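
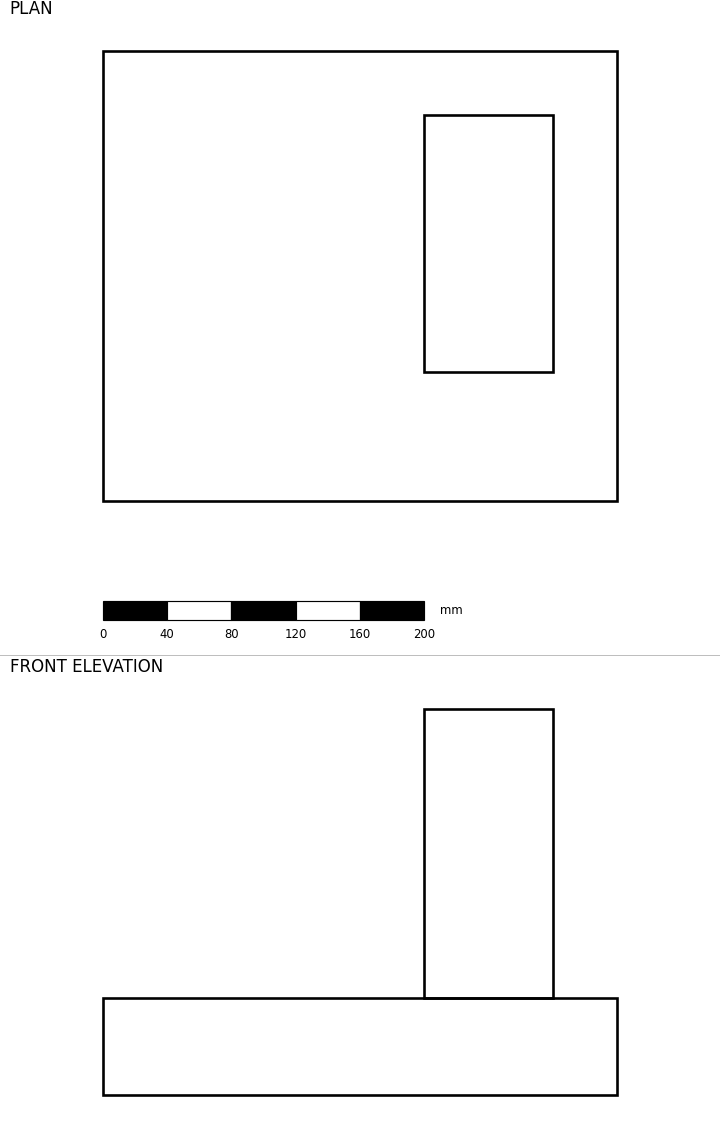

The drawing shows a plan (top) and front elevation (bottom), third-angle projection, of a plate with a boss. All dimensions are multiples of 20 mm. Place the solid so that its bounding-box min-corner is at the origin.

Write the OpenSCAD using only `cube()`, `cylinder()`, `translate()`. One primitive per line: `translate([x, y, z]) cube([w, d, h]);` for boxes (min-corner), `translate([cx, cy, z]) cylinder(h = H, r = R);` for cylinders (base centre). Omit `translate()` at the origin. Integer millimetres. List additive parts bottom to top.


cube([320, 280, 60]);
translate([200, 80, 60]) cube([80, 160, 180]);


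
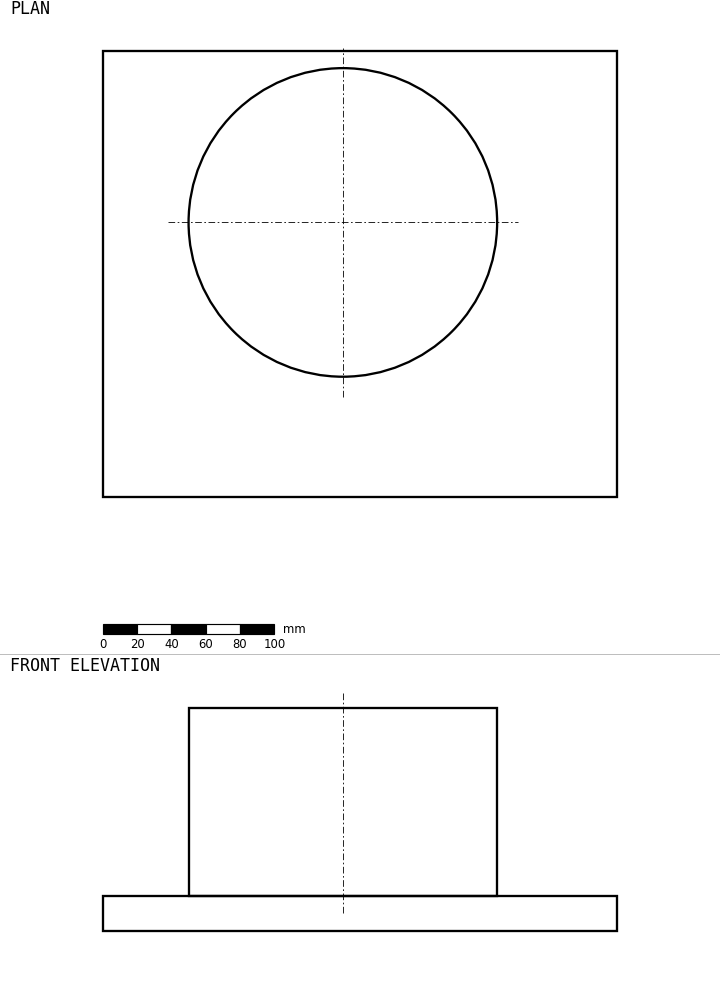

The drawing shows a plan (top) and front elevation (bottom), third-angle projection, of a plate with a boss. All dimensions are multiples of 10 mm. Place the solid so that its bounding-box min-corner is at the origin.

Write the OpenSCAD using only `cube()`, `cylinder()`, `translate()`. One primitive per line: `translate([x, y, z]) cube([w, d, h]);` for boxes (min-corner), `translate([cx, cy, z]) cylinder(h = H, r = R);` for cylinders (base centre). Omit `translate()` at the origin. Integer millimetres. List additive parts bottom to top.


cube([300, 260, 20]);
translate([140, 160, 20]) cylinder(h = 110, r = 90);


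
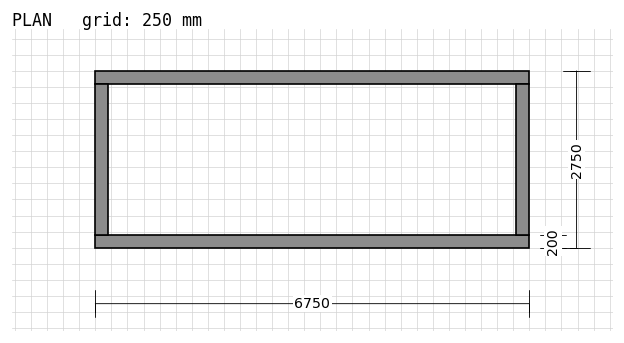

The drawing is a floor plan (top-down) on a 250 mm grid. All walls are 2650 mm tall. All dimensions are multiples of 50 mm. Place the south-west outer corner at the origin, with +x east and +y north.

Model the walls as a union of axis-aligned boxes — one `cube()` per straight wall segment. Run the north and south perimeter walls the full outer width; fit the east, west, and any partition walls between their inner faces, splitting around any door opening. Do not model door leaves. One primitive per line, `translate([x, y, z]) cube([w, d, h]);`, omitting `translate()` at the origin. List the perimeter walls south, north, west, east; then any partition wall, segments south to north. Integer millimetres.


cube([6750, 200, 2650]);
translate([0, 2550, 0]) cube([6750, 200, 2650]);
translate([0, 200, 0]) cube([200, 2350, 2650]);
translate([6550, 200, 0]) cube([200, 2350, 2650]);


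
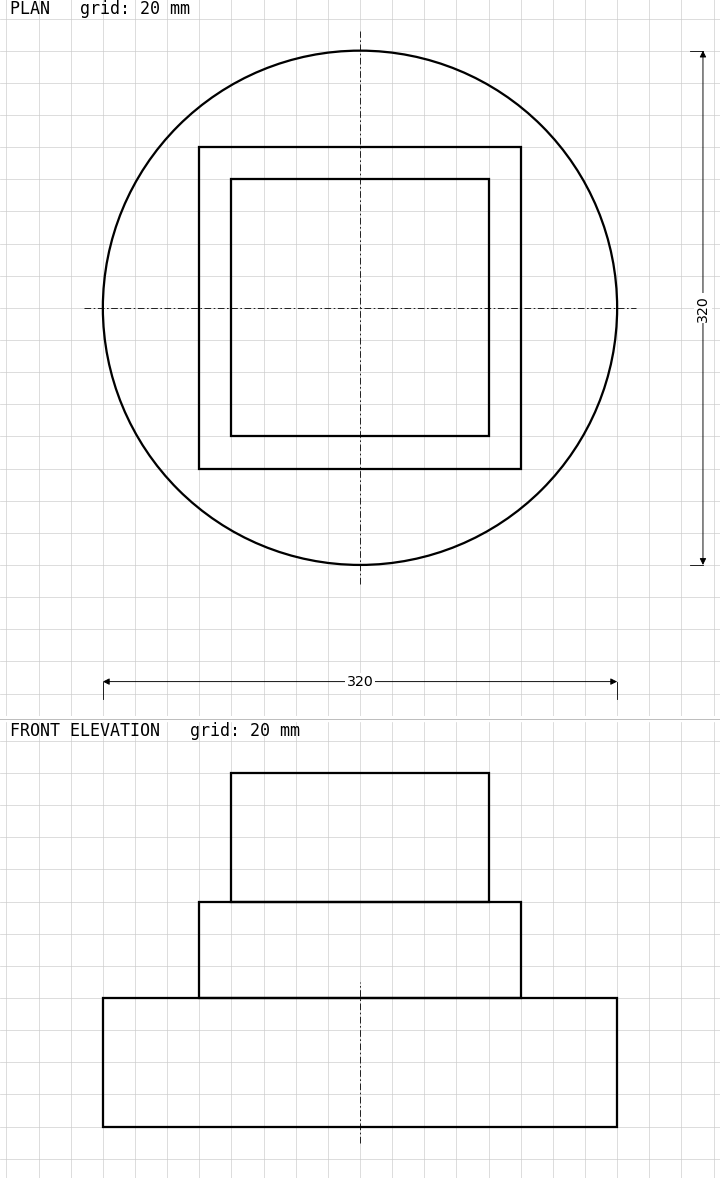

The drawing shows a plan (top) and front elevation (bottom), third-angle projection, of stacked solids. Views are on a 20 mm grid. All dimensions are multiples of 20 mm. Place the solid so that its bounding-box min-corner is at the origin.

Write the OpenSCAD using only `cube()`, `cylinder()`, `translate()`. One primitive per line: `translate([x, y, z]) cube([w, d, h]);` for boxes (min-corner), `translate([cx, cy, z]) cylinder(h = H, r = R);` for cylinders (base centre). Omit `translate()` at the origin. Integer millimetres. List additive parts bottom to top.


translate([160, 160, 0]) cylinder(h = 80, r = 160);
translate([60, 60, 80]) cube([200, 200, 60]);
translate([80, 80, 140]) cube([160, 160, 80]);


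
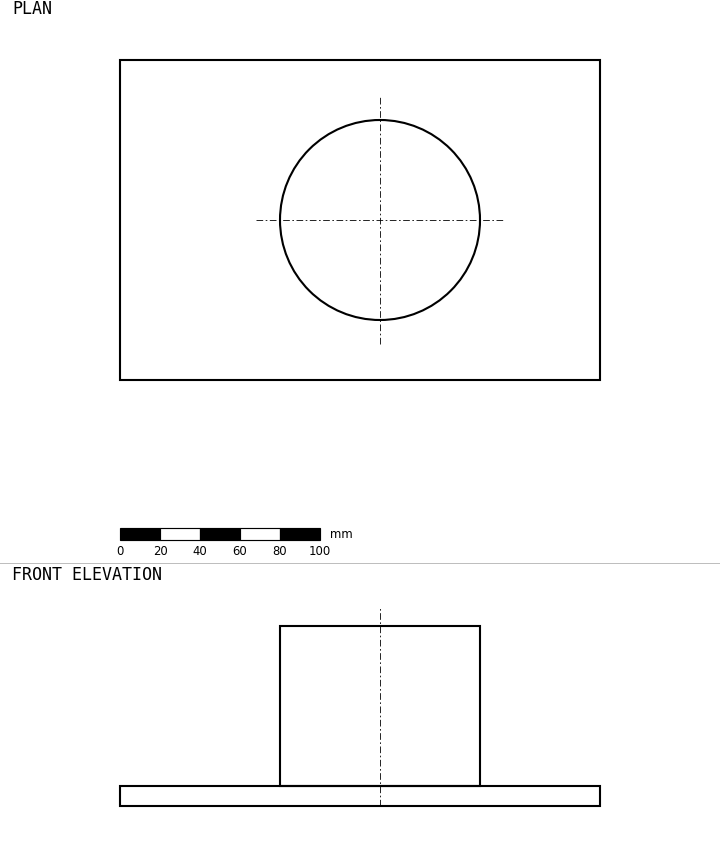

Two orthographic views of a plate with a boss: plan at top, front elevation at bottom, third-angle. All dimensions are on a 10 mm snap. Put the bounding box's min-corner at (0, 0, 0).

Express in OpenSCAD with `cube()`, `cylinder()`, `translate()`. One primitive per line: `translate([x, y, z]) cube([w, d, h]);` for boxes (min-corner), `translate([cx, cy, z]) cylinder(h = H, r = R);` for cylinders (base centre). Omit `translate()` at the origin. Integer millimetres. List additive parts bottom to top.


cube([240, 160, 10]);
translate([130, 80, 10]) cylinder(h = 80, r = 50);


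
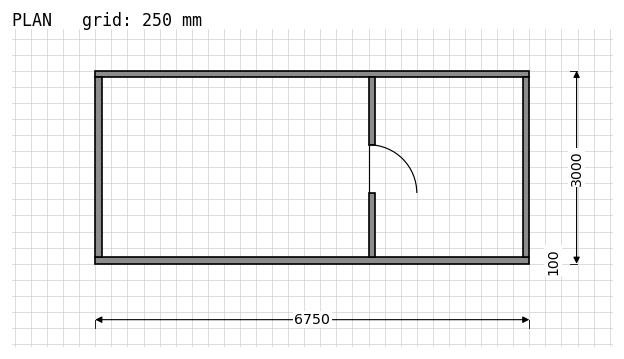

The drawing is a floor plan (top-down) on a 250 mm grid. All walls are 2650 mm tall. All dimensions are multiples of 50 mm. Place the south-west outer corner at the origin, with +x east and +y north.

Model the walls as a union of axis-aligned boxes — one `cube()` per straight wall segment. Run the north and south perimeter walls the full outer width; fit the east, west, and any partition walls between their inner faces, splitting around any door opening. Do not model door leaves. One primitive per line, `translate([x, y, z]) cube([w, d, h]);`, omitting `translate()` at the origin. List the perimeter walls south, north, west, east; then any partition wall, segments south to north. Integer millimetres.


cube([6750, 100, 2650]);
translate([0, 2900, 0]) cube([6750, 100, 2650]);
translate([0, 100, 0]) cube([100, 2800, 2650]);
translate([6650, 100, 0]) cube([100, 2800, 2650]);
translate([4250, 100, 0]) cube([100, 1000, 2650]);
translate([4250, 1850, 0]) cube([100, 1050, 2650]);


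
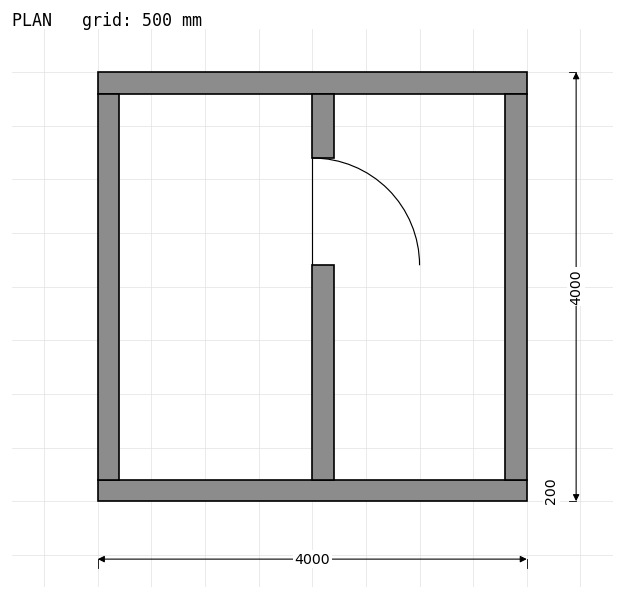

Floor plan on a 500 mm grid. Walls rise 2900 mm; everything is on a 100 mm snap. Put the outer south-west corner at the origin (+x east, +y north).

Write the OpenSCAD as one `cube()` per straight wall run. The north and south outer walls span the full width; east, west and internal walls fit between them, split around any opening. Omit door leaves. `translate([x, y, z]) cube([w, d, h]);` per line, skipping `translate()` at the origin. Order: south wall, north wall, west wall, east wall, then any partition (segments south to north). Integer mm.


cube([4000, 200, 2900]);
translate([0, 3800, 0]) cube([4000, 200, 2900]);
translate([0, 200, 0]) cube([200, 3600, 2900]);
translate([3800, 200, 0]) cube([200, 3600, 2900]);
translate([2000, 200, 0]) cube([200, 2000, 2900]);
translate([2000, 3200, 0]) cube([200, 600, 2900]);


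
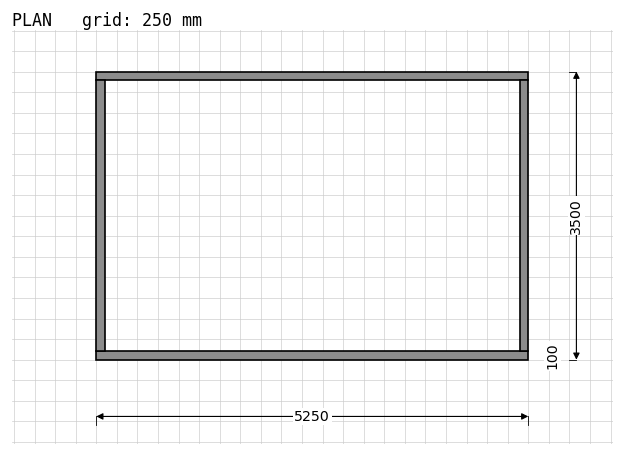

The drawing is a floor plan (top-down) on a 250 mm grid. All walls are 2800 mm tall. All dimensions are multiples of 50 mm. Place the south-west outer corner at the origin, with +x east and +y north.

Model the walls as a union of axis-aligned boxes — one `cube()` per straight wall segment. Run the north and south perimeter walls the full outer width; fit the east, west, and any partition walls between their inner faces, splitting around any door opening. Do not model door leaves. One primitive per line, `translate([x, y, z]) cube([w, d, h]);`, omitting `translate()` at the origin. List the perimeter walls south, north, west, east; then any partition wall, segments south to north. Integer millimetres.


cube([5250, 100, 2800]);
translate([0, 3400, 0]) cube([5250, 100, 2800]);
translate([0, 100, 0]) cube([100, 3300, 2800]);
translate([5150, 100, 0]) cube([100, 3300, 2800]);


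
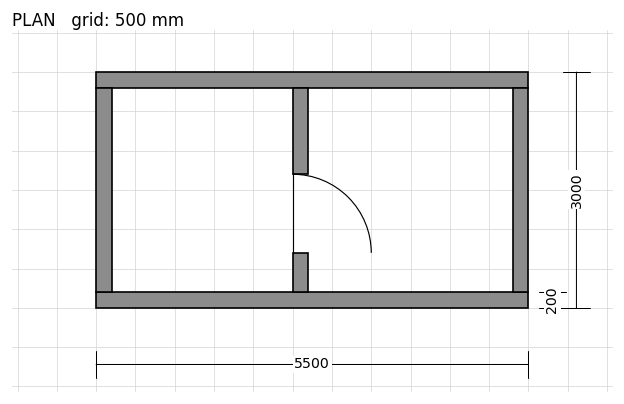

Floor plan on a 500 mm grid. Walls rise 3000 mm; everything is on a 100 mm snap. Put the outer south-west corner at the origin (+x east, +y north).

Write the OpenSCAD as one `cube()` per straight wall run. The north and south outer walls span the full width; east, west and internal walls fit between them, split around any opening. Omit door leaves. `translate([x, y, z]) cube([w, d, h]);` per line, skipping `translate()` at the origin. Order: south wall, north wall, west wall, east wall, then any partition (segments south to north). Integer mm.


cube([5500, 200, 3000]);
translate([0, 2800, 0]) cube([5500, 200, 3000]);
translate([0, 200, 0]) cube([200, 2600, 3000]);
translate([5300, 200, 0]) cube([200, 2600, 3000]);
translate([2500, 200, 0]) cube([200, 500, 3000]);
translate([2500, 1700, 0]) cube([200, 1100, 3000]);


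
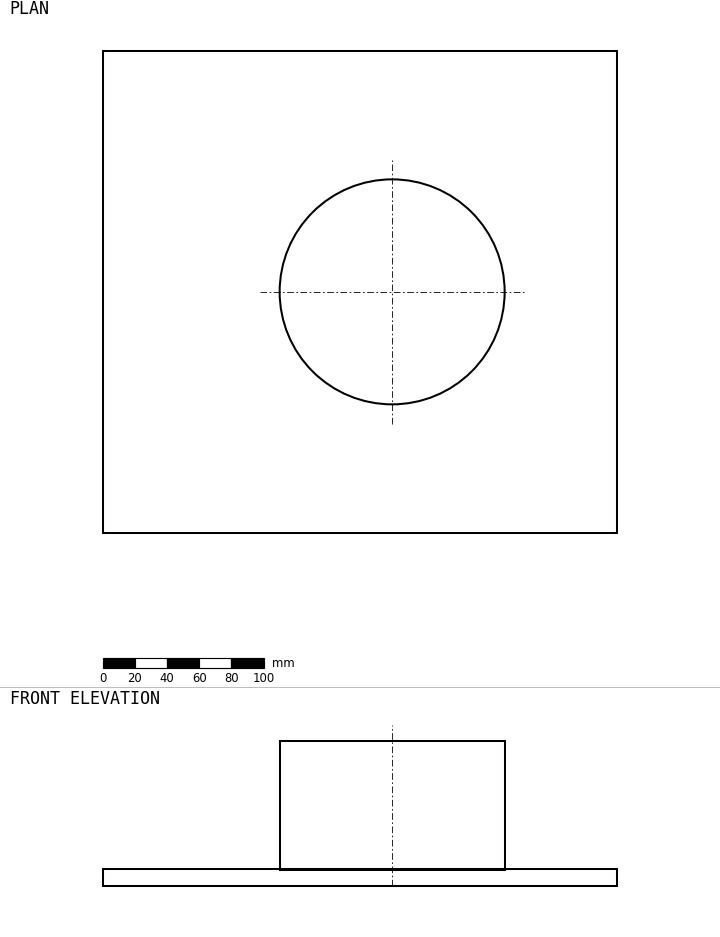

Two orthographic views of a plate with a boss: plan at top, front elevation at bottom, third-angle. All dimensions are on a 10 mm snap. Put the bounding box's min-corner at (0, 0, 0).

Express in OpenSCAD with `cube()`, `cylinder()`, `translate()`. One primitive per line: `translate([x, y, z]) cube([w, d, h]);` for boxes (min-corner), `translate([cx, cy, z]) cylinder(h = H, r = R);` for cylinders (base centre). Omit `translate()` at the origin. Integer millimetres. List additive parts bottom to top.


cube([320, 300, 10]);
translate([180, 150, 10]) cylinder(h = 80, r = 70);


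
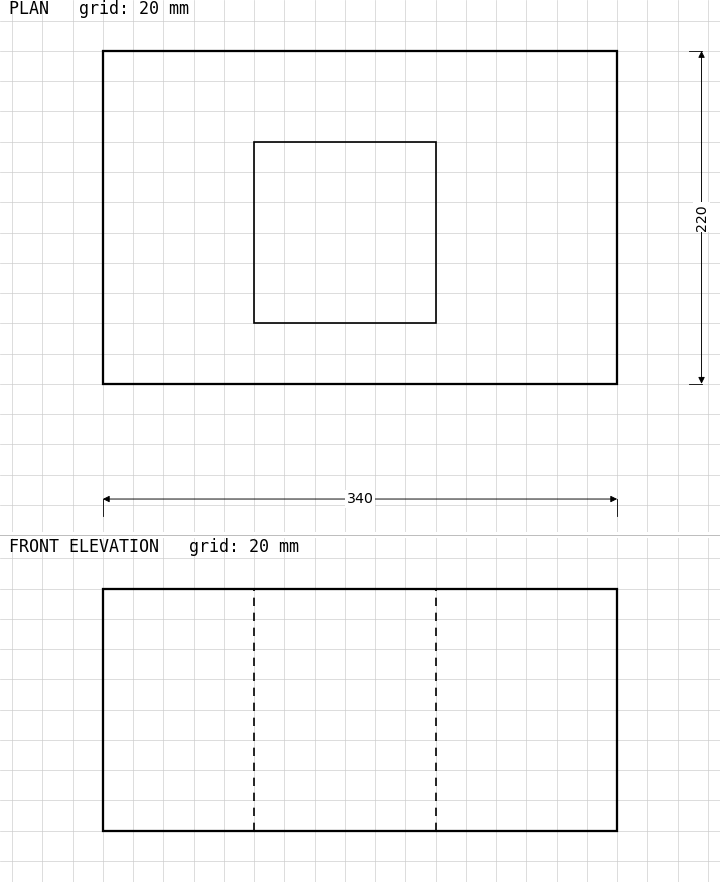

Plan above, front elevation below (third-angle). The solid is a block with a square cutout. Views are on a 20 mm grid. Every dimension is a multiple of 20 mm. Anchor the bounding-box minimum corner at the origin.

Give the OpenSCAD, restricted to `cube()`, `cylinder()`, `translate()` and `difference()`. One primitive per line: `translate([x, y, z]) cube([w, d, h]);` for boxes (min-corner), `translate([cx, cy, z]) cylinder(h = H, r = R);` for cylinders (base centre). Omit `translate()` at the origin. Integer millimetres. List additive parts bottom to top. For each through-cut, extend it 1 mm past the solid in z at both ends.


difference() {
  cube([340, 220, 160]);
  translate([100, 40, -1]) cube([120, 120, 162]);
}


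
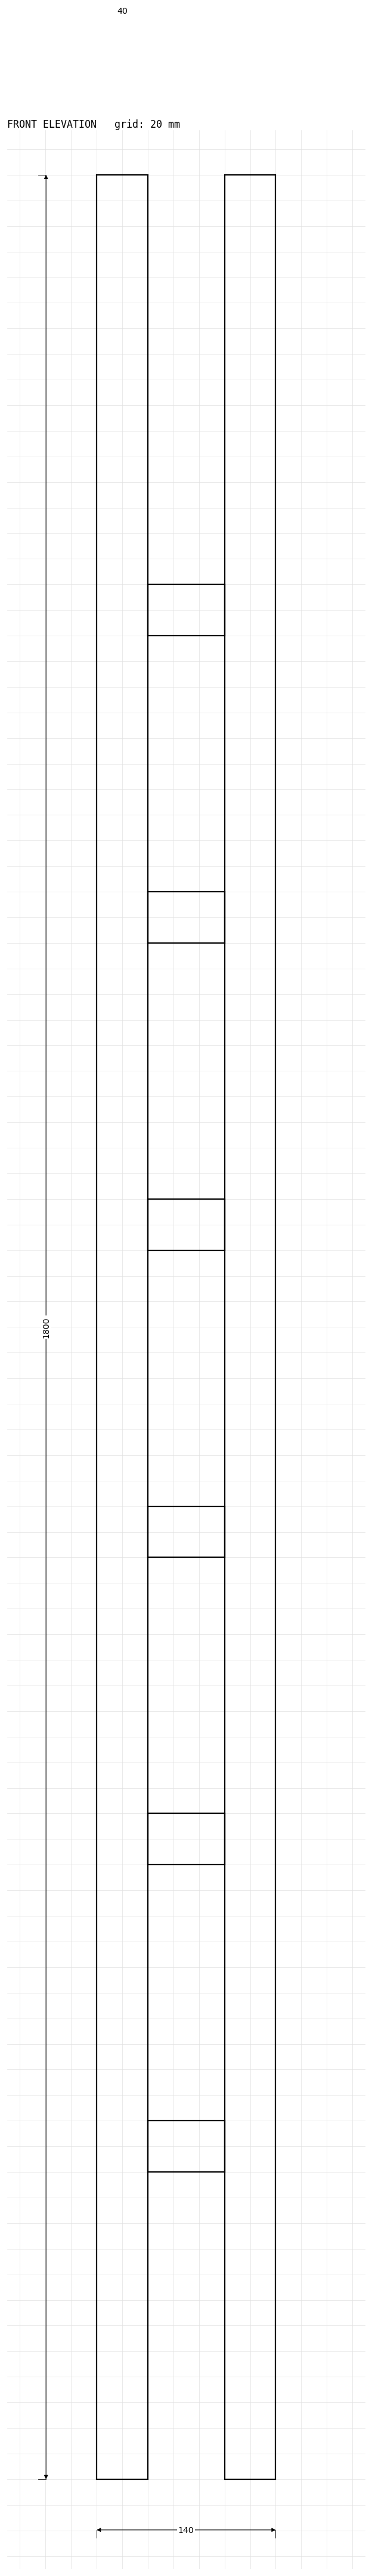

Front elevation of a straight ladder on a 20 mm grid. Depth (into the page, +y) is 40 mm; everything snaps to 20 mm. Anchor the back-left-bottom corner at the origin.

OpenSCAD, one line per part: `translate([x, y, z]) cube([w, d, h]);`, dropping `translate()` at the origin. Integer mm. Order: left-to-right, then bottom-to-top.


cube([40, 40, 1800]);
translate([40, 0, 240]) cube([60, 40, 40]);
translate([40, 0, 480]) cube([60, 40, 40]);
translate([40, 0, 720]) cube([60, 40, 40]);
translate([40, 0, 960]) cube([60, 40, 40]);
translate([40, 0, 1200]) cube([60, 40, 40]);
translate([40, 0, 1440]) cube([60, 40, 40]);
translate([100, 0, 0]) cube([40, 40, 1800]);


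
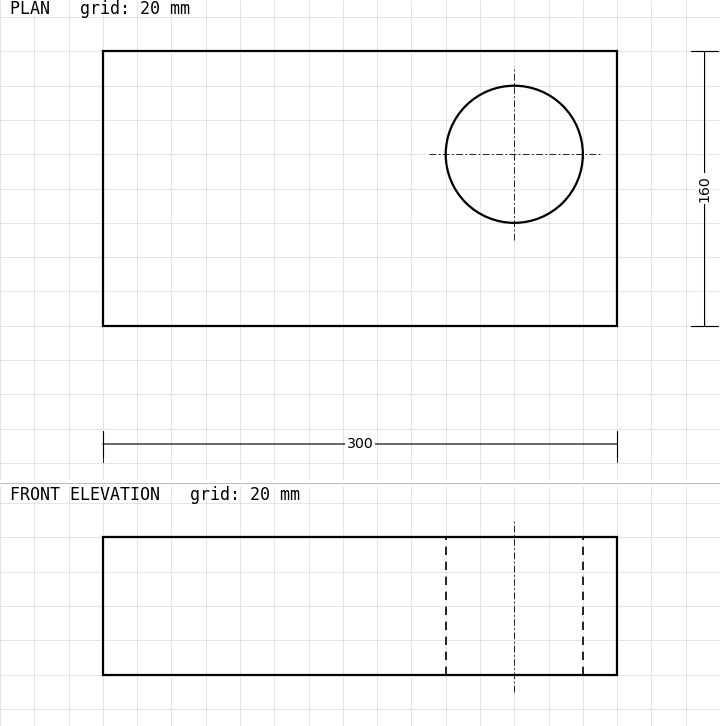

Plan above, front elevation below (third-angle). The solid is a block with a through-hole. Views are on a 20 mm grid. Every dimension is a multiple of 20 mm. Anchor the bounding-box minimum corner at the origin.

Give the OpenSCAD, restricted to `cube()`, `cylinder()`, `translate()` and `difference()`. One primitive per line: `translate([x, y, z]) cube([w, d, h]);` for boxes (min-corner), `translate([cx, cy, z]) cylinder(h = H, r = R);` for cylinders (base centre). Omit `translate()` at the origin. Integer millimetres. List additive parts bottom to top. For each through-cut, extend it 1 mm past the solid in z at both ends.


difference() {
  cube([300, 160, 80]);
  translate([240, 100, -1]) cylinder(h = 82, r = 40);
}


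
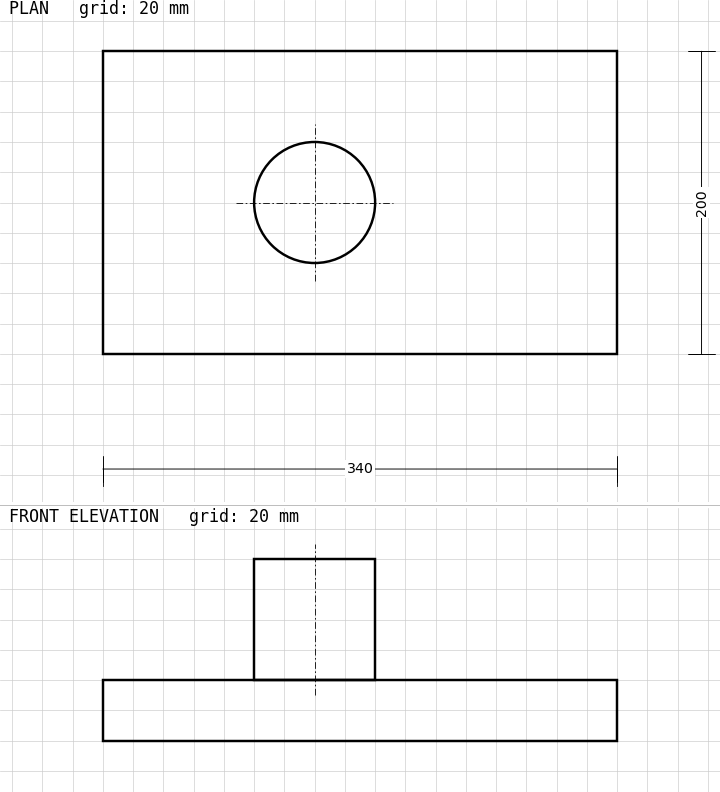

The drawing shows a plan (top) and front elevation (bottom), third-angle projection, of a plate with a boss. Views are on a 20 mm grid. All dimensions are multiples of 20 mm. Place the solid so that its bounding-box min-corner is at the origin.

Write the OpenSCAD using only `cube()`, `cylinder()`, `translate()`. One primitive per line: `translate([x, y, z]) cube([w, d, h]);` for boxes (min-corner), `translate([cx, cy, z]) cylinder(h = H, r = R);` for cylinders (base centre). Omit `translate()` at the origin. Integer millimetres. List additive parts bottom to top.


cube([340, 200, 40]);
translate([140, 100, 40]) cylinder(h = 80, r = 40);


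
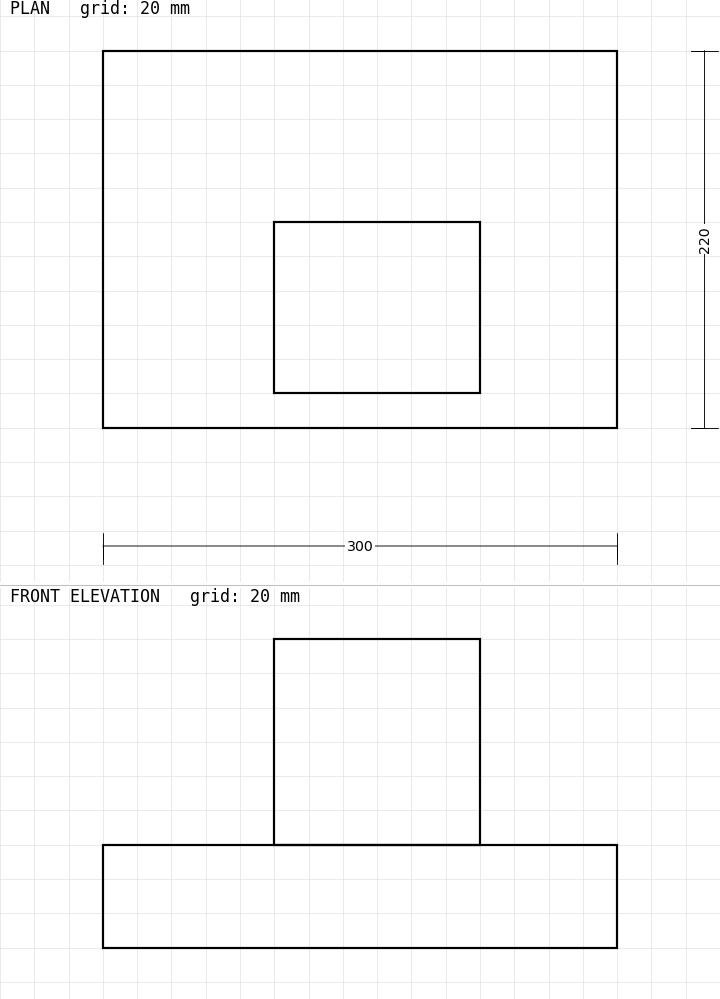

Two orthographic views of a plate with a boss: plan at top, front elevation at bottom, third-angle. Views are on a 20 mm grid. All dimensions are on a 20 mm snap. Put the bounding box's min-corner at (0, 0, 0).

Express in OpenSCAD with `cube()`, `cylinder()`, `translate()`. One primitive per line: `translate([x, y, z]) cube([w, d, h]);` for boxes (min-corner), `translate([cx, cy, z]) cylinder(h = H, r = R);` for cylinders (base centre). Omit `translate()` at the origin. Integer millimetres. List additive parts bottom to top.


cube([300, 220, 60]);
translate([100, 20, 60]) cube([120, 100, 120]);


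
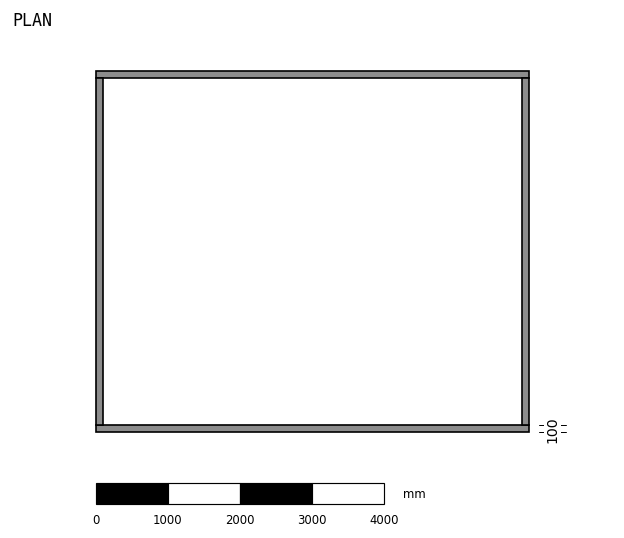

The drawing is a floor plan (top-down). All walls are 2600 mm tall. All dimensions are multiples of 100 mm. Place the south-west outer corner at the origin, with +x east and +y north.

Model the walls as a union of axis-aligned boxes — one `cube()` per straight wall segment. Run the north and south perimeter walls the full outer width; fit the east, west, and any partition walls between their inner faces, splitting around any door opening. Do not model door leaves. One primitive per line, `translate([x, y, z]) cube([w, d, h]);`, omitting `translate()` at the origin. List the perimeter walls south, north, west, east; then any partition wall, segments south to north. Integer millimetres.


cube([6000, 100, 2600]);
translate([0, 4900, 0]) cube([6000, 100, 2600]);
translate([0, 100, 0]) cube([100, 4800, 2600]);
translate([5900, 100, 0]) cube([100, 4800, 2600]);


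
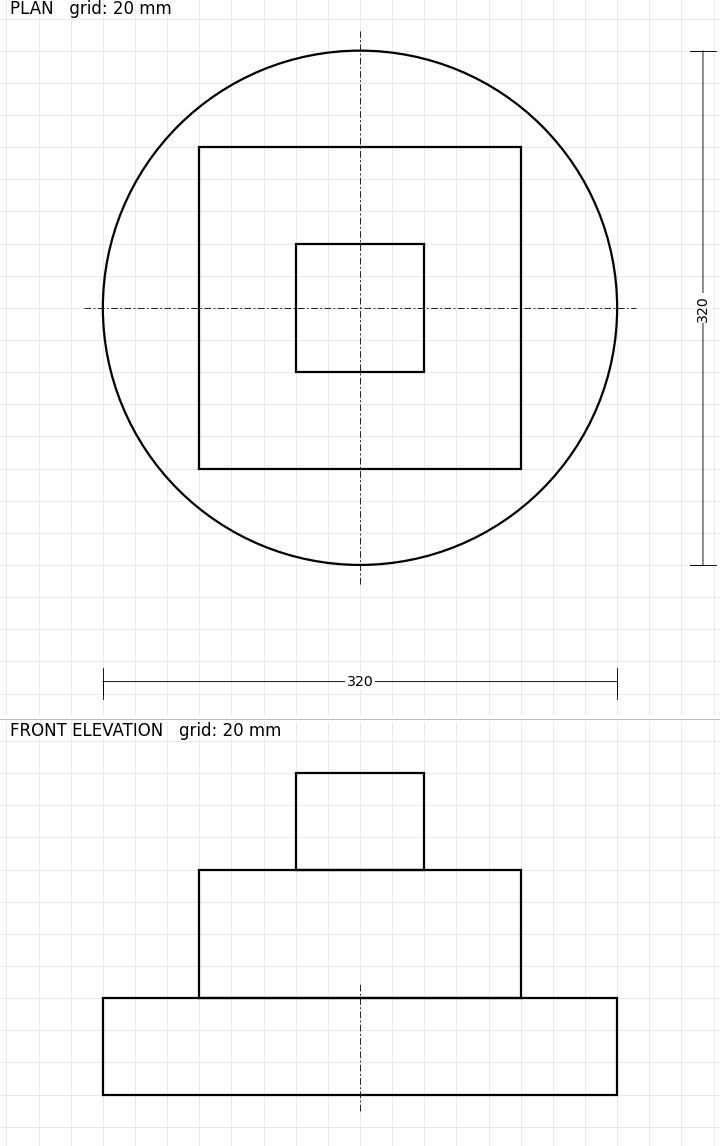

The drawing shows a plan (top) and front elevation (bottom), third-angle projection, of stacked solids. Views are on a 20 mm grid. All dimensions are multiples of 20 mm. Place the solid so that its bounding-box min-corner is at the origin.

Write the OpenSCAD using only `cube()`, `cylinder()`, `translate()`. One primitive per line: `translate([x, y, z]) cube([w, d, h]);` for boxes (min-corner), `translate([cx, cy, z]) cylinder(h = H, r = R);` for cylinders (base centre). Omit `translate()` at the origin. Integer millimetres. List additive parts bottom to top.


translate([160, 160, 0]) cylinder(h = 60, r = 160);
translate([60, 60, 60]) cube([200, 200, 80]);
translate([120, 120, 140]) cube([80, 80, 60]);


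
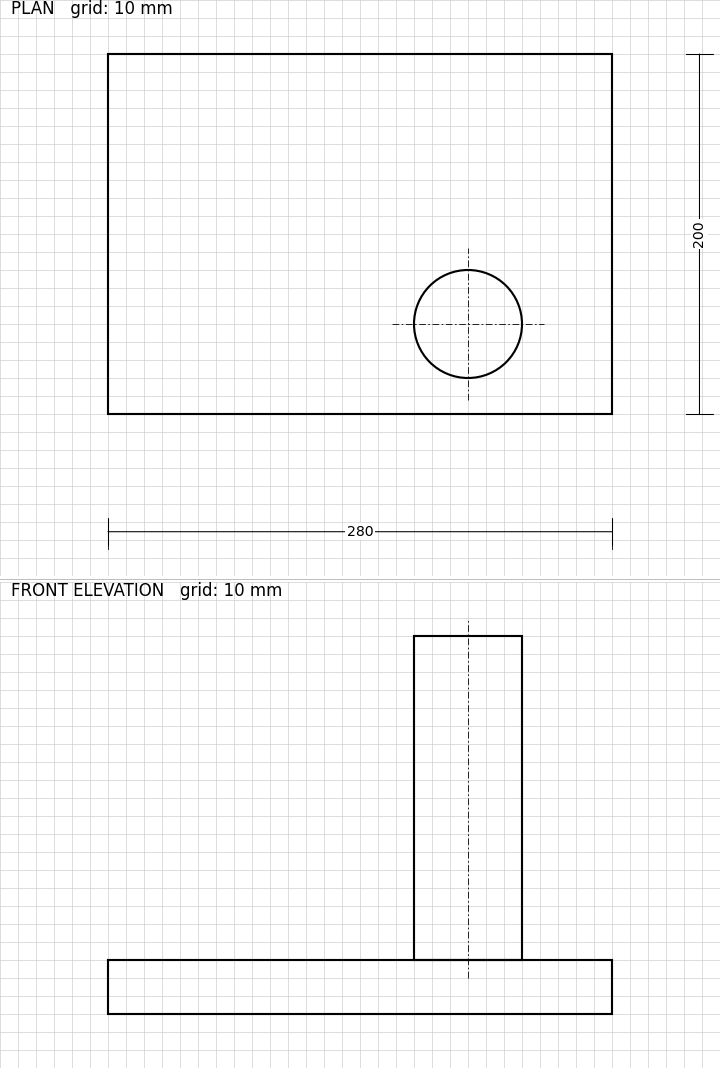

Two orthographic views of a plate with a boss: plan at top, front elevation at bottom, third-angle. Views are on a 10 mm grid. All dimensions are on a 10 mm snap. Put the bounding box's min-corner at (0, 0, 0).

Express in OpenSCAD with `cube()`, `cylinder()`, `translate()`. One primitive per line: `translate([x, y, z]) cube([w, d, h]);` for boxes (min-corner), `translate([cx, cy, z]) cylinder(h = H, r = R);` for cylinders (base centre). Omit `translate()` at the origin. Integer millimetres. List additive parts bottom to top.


cube([280, 200, 30]);
translate([200, 50, 30]) cylinder(h = 180, r = 30);


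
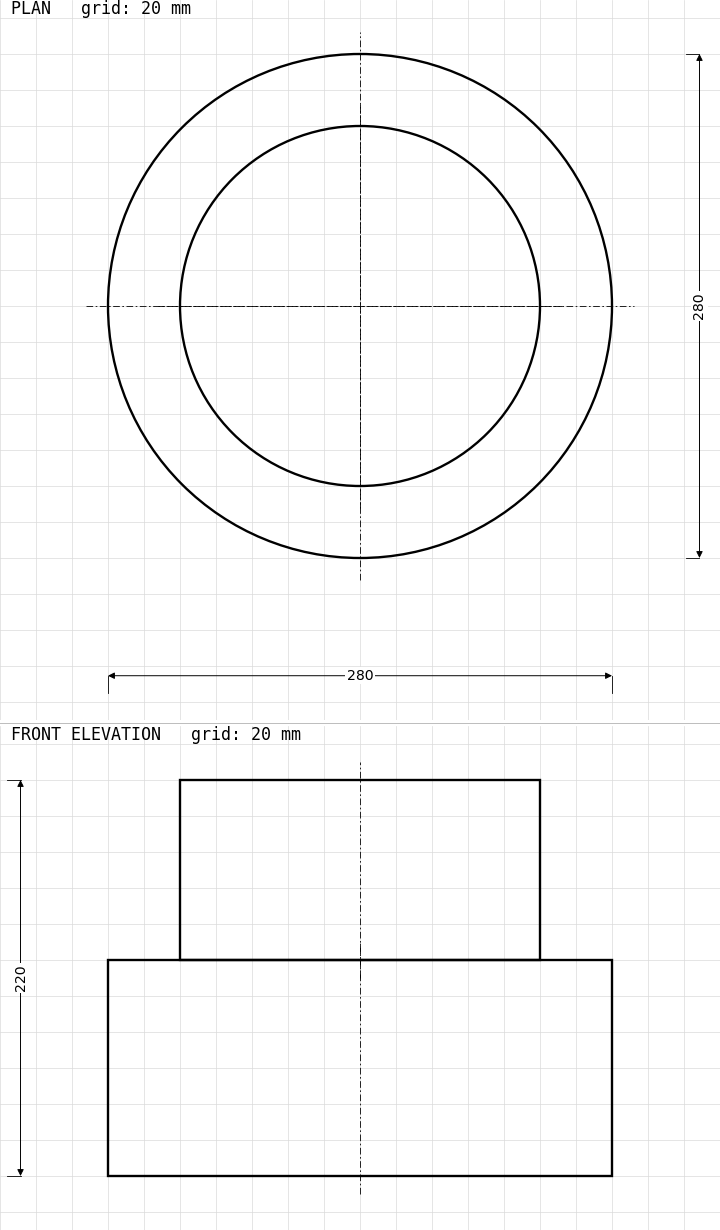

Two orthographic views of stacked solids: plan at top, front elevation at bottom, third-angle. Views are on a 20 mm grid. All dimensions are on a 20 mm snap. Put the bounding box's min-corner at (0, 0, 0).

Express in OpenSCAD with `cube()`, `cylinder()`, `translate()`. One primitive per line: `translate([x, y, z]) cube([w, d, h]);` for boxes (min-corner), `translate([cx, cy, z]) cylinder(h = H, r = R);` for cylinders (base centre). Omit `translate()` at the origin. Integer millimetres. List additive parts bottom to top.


translate([140, 140, 0]) cylinder(h = 120, r = 140);
translate([140, 140, 120]) cylinder(h = 100, r = 100);


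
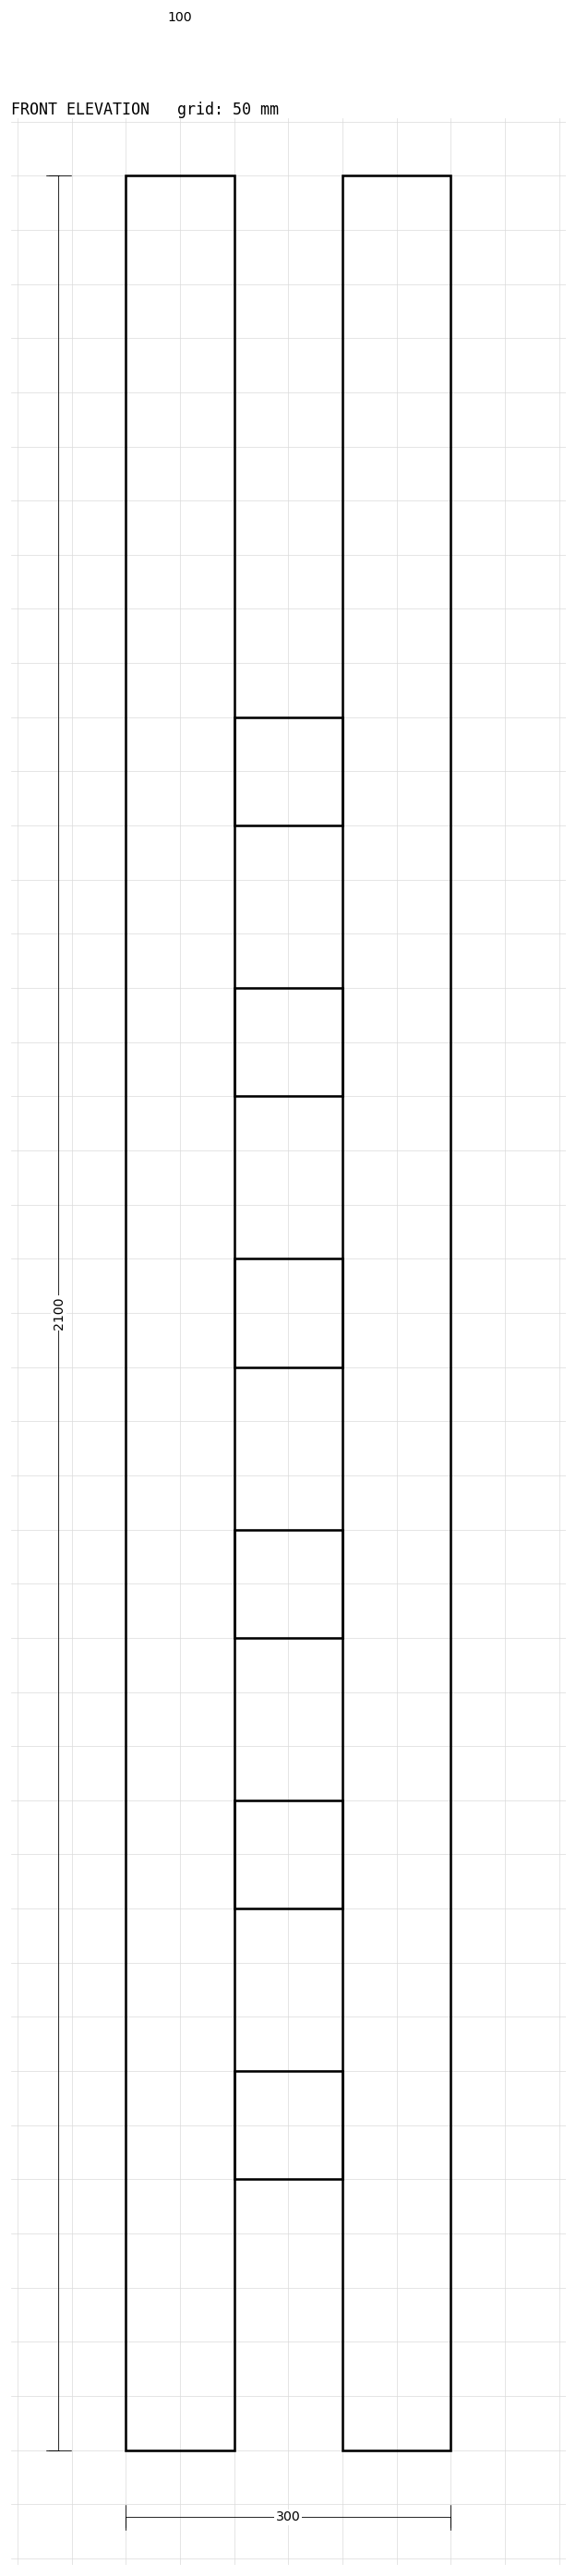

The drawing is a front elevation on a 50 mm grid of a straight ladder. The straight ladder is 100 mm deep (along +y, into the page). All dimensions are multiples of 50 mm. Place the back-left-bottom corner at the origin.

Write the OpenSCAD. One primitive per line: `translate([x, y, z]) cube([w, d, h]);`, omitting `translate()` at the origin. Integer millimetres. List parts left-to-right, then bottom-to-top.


cube([100, 100, 2100]);
translate([100, 0, 250]) cube([100, 100, 100]);
translate([100, 0, 500]) cube([100, 100, 100]);
translate([100, 0, 750]) cube([100, 100, 100]);
translate([100, 0, 1000]) cube([100, 100, 100]);
translate([100, 0, 1250]) cube([100, 100, 100]);
translate([100, 0, 1500]) cube([100, 100, 100]);
translate([200, 0, 0]) cube([100, 100, 2100]);


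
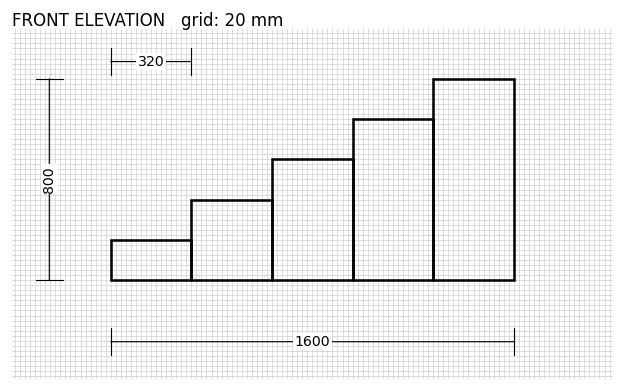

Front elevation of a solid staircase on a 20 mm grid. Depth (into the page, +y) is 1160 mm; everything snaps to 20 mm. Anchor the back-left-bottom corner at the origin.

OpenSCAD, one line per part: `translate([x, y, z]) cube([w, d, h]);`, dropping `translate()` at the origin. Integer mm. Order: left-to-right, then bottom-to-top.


cube([320, 1160, 160]);
translate([320, 0, 0]) cube([320, 1160, 320]);
translate([640, 0, 0]) cube([320, 1160, 480]);
translate([960, 0, 0]) cube([320, 1160, 640]);
translate([1280, 0, 0]) cube([320, 1160, 800]);


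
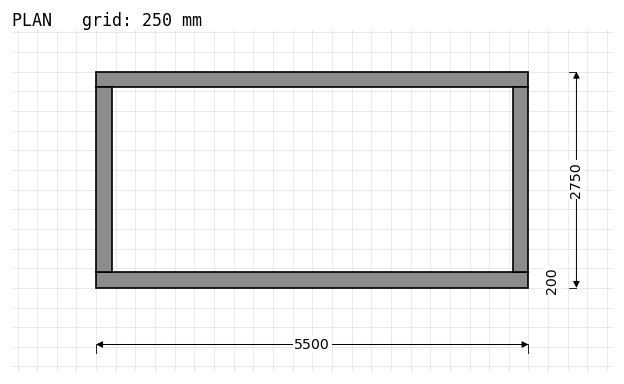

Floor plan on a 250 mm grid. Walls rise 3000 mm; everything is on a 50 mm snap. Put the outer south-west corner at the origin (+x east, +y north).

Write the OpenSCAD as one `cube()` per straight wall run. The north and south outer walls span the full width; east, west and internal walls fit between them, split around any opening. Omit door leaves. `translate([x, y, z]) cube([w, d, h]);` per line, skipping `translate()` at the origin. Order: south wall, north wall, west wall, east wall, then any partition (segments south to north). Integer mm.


cube([5500, 200, 3000]);
translate([0, 2550, 0]) cube([5500, 200, 3000]);
translate([0, 200, 0]) cube([200, 2350, 3000]);
translate([5300, 200, 0]) cube([200, 2350, 3000]);


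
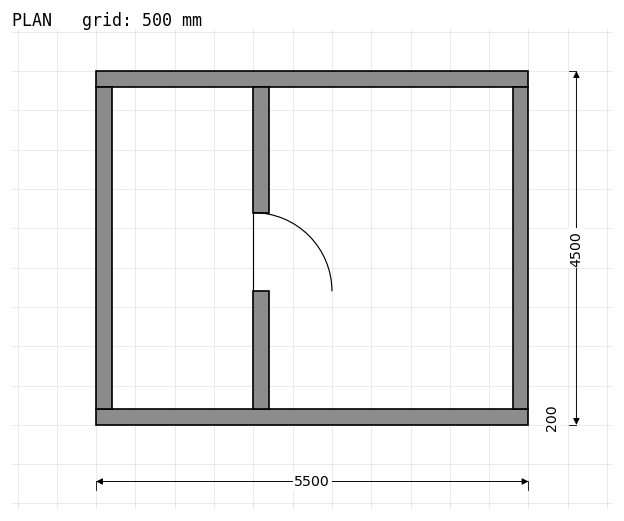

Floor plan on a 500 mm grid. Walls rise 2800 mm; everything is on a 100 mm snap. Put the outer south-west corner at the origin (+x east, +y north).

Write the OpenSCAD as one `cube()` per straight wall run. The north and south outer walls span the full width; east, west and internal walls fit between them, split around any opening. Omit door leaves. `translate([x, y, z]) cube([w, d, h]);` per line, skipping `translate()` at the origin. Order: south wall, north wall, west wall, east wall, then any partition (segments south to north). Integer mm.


cube([5500, 200, 2800]);
translate([0, 4300, 0]) cube([5500, 200, 2800]);
translate([0, 200, 0]) cube([200, 4100, 2800]);
translate([5300, 200, 0]) cube([200, 4100, 2800]);
translate([2000, 200, 0]) cube([200, 1500, 2800]);
translate([2000, 2700, 0]) cube([200, 1600, 2800]);


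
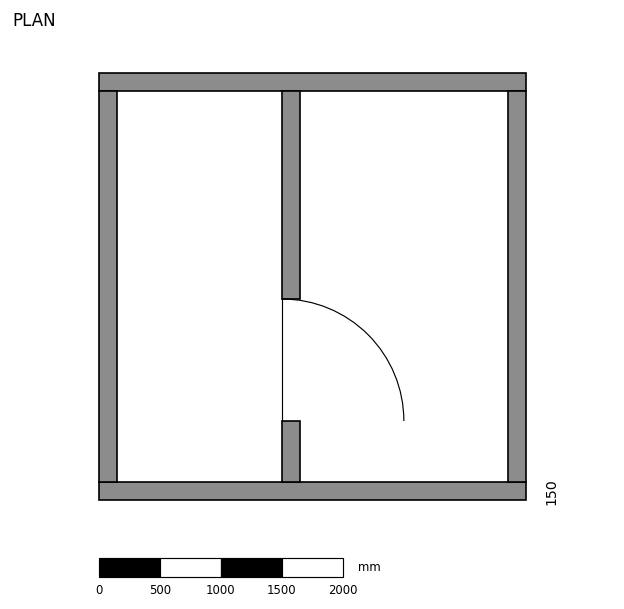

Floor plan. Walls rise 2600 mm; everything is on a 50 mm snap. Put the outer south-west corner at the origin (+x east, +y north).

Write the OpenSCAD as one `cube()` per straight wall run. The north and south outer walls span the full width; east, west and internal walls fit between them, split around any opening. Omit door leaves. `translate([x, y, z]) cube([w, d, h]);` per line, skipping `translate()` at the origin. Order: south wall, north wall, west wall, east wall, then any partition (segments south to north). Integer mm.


cube([3500, 150, 2600]);
translate([0, 3350, 0]) cube([3500, 150, 2600]);
translate([0, 150, 0]) cube([150, 3200, 2600]);
translate([3350, 150, 0]) cube([150, 3200, 2600]);
translate([1500, 150, 0]) cube([150, 500, 2600]);
translate([1500, 1650, 0]) cube([150, 1700, 2600]);


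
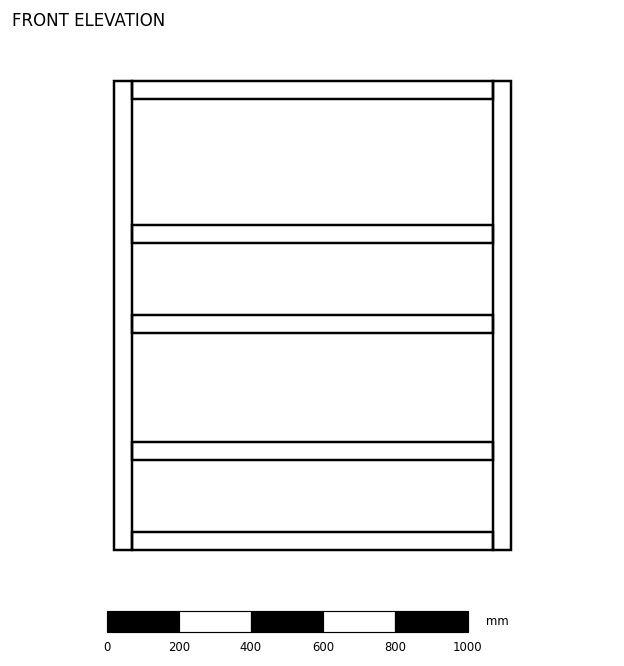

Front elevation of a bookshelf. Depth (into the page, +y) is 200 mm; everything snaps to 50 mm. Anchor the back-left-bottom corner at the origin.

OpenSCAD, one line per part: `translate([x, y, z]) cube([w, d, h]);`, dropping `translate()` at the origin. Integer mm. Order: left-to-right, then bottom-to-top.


cube([50, 200, 1300]);
translate([50, 0, 0]) cube([1000, 200, 50]);
translate([50, 0, 250]) cube([1000, 200, 50]);
translate([50, 0, 600]) cube([1000, 200, 50]);
translate([50, 0, 850]) cube([1000, 200, 50]);
translate([50, 0, 1250]) cube([1000, 200, 50]);
translate([1050, 0, 0]) cube([50, 200, 1300]);


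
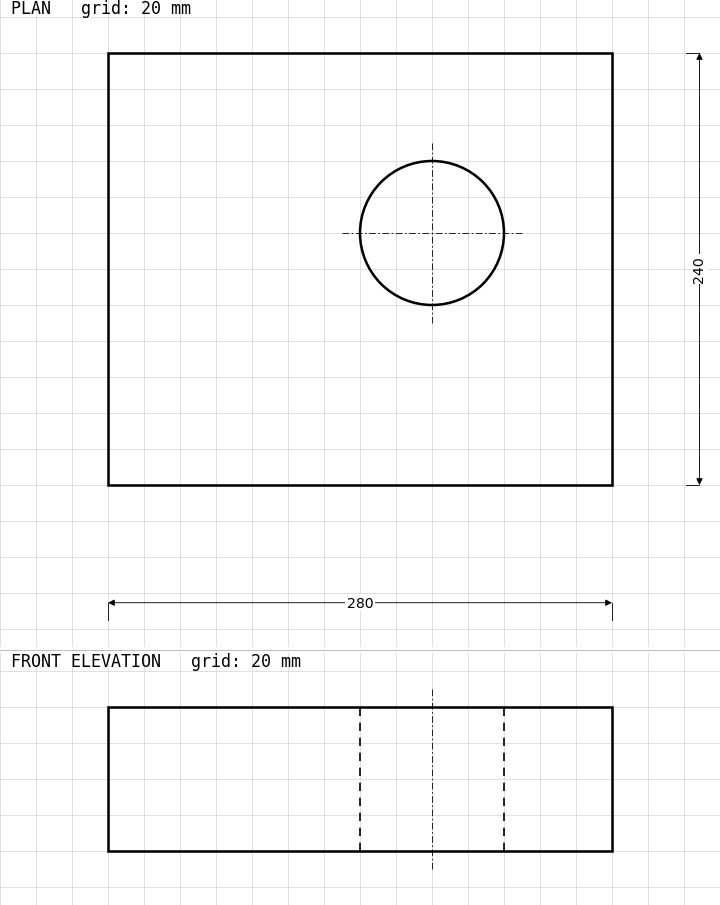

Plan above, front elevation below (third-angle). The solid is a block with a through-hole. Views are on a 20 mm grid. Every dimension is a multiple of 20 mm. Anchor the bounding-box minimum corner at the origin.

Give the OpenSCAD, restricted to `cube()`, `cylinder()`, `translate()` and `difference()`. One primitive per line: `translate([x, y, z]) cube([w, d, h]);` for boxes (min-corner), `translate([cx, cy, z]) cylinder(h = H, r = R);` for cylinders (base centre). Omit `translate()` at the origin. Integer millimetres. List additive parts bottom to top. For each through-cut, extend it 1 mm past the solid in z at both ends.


difference() {
  cube([280, 240, 80]);
  translate([180, 140, -1]) cylinder(h = 82, r = 40);
}


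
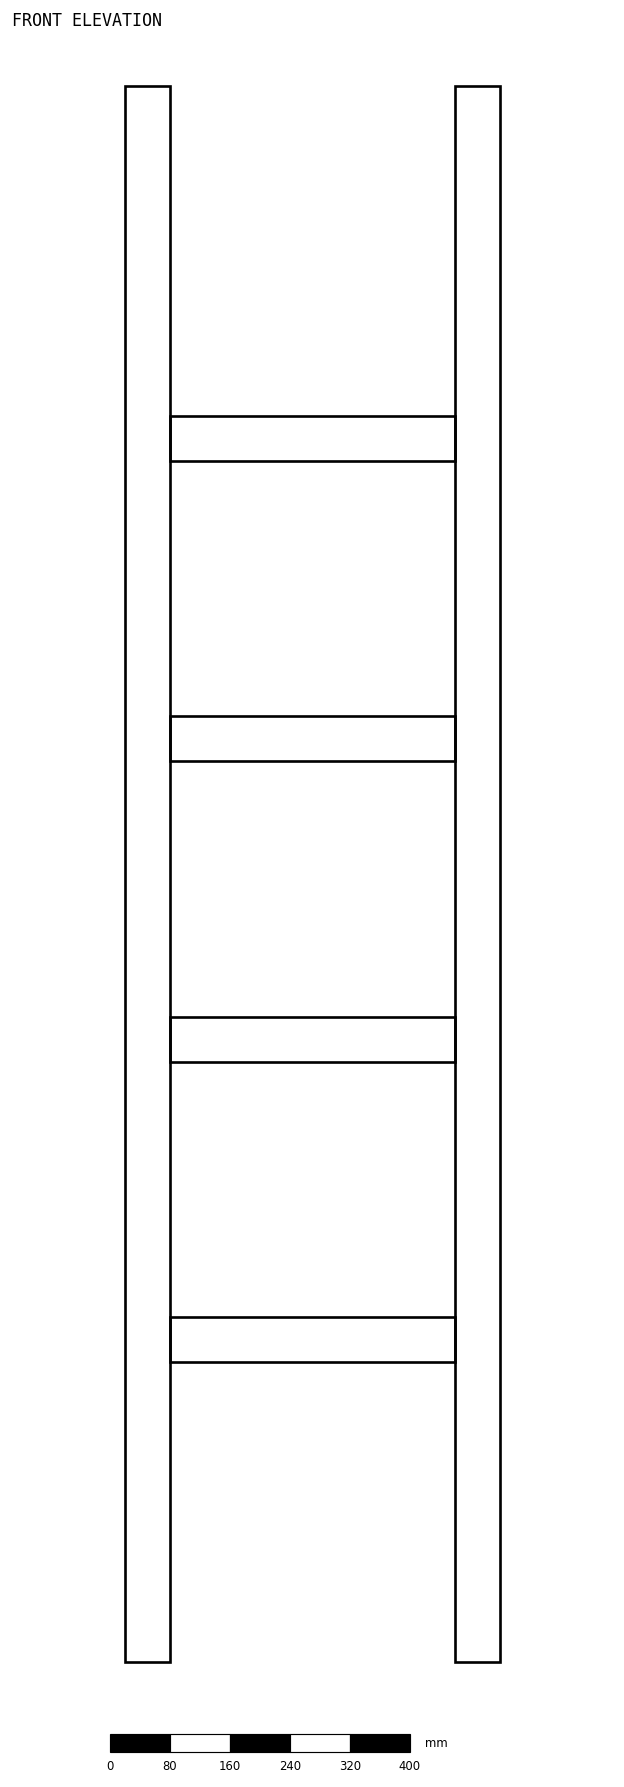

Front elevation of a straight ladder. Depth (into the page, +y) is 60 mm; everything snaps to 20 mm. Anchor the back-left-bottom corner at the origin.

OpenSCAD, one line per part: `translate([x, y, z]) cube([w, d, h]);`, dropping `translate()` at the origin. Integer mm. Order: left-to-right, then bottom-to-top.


cube([60, 60, 2100]);
translate([60, 0, 400]) cube([380, 60, 60]);
translate([60, 0, 800]) cube([380, 60, 60]);
translate([60, 0, 1200]) cube([380, 60, 60]);
translate([60, 0, 1600]) cube([380, 60, 60]);
translate([440, 0, 0]) cube([60, 60, 2100]);


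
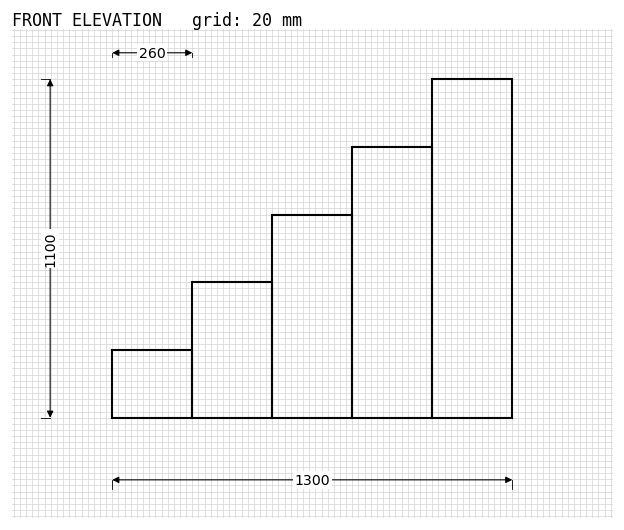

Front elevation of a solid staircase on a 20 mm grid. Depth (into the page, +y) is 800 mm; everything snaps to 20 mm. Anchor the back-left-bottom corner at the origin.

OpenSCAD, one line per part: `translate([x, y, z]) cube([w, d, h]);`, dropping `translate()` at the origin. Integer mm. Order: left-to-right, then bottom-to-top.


cube([260, 800, 220]);
translate([260, 0, 0]) cube([260, 800, 440]);
translate([520, 0, 0]) cube([260, 800, 660]);
translate([780, 0, 0]) cube([260, 800, 880]);
translate([1040, 0, 0]) cube([260, 800, 1100]);


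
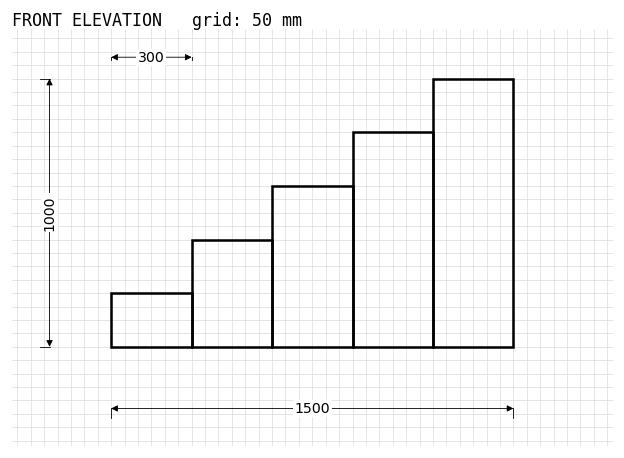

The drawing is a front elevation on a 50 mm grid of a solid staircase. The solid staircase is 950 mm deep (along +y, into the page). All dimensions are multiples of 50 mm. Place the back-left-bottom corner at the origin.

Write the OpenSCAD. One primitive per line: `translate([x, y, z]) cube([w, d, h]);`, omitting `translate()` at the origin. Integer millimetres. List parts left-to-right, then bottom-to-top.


cube([300, 950, 200]);
translate([300, 0, 0]) cube([300, 950, 400]);
translate([600, 0, 0]) cube([300, 950, 600]);
translate([900, 0, 0]) cube([300, 950, 800]);
translate([1200, 0, 0]) cube([300, 950, 1000]);


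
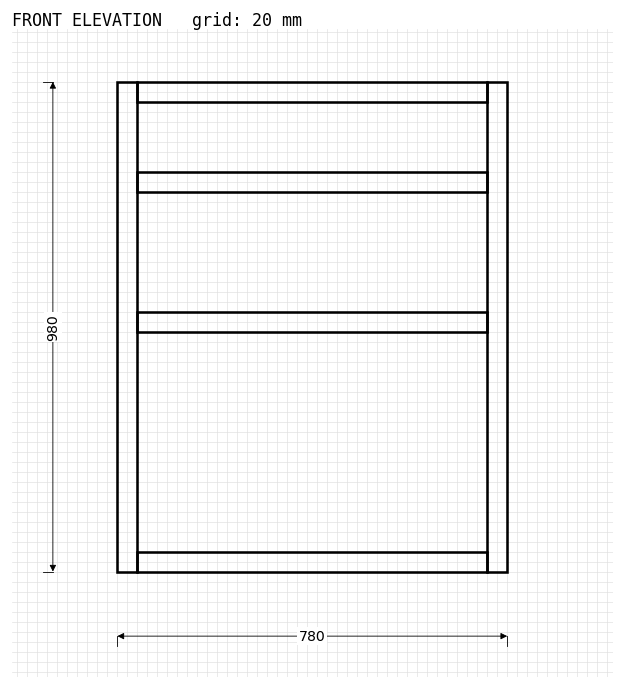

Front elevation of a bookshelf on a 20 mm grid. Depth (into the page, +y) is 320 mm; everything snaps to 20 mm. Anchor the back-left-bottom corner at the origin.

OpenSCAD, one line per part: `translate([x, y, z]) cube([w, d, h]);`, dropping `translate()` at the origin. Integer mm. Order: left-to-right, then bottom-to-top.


cube([40, 320, 980]);
translate([40, 0, 0]) cube([700, 320, 40]);
translate([40, 0, 480]) cube([700, 320, 40]);
translate([40, 0, 760]) cube([700, 320, 40]);
translate([40, 0, 940]) cube([700, 320, 40]);
translate([740, 0, 0]) cube([40, 320, 980]);


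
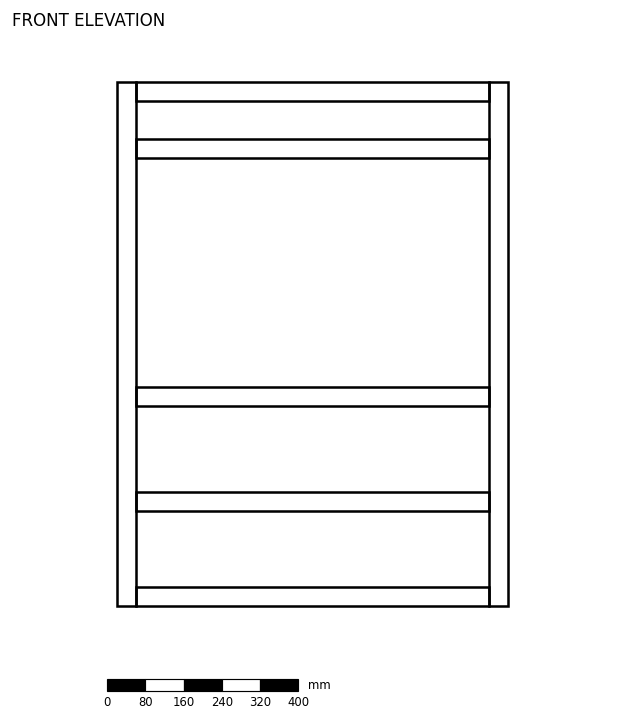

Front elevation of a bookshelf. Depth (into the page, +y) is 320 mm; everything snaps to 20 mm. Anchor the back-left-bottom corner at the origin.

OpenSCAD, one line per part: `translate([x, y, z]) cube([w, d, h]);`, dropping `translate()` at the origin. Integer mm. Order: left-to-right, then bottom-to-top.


cube([40, 320, 1100]);
translate([40, 0, 0]) cube([740, 320, 40]);
translate([40, 0, 200]) cube([740, 320, 40]);
translate([40, 0, 420]) cube([740, 320, 40]);
translate([40, 0, 940]) cube([740, 320, 40]);
translate([40, 0, 1060]) cube([740, 320, 40]);
translate([780, 0, 0]) cube([40, 320, 1100]);


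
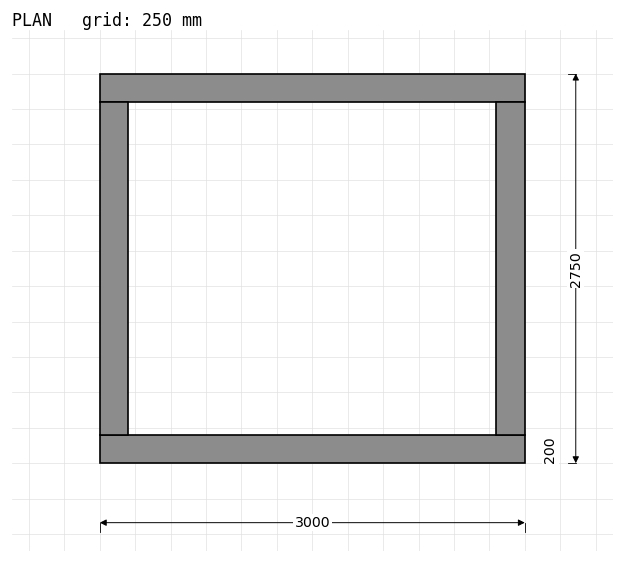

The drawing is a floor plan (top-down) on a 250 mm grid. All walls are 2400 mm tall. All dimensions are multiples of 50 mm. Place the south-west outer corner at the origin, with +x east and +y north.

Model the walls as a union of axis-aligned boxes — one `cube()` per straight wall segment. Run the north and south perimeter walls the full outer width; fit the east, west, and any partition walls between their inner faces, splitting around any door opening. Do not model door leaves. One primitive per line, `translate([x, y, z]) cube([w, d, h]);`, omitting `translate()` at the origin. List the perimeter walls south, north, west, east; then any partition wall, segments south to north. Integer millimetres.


cube([3000, 200, 2400]);
translate([0, 2550, 0]) cube([3000, 200, 2400]);
translate([0, 200, 0]) cube([200, 2350, 2400]);
translate([2800, 200, 0]) cube([200, 2350, 2400]);


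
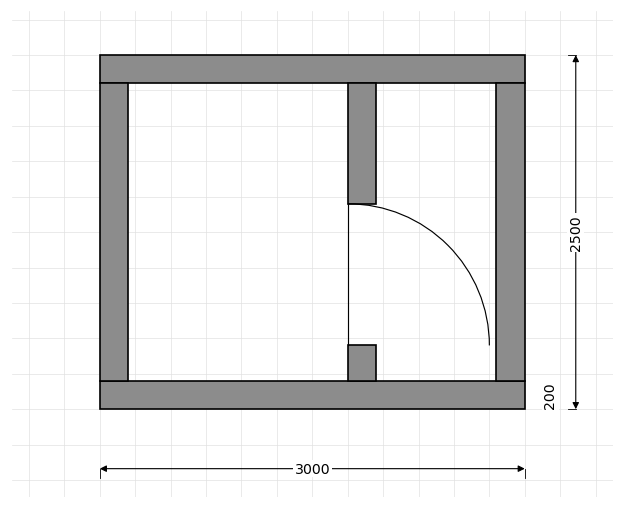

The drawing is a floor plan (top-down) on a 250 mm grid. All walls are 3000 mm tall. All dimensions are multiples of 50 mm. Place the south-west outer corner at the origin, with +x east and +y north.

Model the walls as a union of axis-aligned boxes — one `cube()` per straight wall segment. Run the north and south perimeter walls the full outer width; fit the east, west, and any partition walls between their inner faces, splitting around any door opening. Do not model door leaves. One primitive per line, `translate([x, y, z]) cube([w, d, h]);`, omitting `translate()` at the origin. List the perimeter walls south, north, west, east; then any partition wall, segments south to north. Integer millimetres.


cube([3000, 200, 3000]);
translate([0, 2300, 0]) cube([3000, 200, 3000]);
translate([0, 200, 0]) cube([200, 2100, 3000]);
translate([2800, 200, 0]) cube([200, 2100, 3000]);
translate([1750, 200, 0]) cube([200, 250, 3000]);
translate([1750, 1450, 0]) cube([200, 850, 3000]);


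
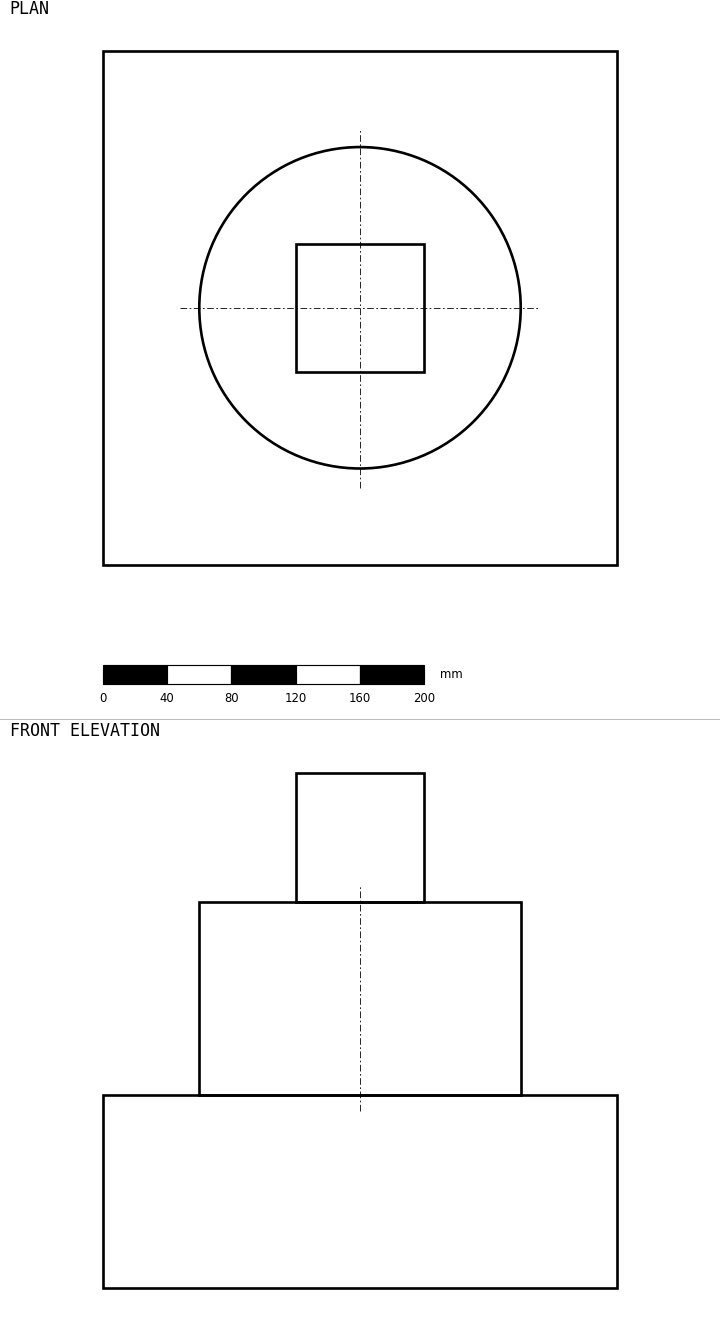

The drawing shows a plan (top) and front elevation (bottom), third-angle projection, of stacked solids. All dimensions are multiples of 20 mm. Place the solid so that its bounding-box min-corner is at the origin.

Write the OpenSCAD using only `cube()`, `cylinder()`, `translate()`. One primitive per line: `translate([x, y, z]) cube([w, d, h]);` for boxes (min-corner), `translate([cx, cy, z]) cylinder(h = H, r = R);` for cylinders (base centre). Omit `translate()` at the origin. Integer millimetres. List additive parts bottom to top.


cube([320, 320, 120]);
translate([160, 160, 120]) cylinder(h = 120, r = 100);
translate([120, 120, 240]) cube([80, 80, 80]);


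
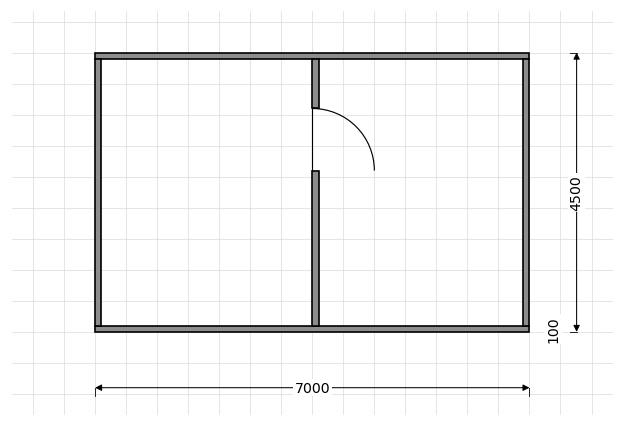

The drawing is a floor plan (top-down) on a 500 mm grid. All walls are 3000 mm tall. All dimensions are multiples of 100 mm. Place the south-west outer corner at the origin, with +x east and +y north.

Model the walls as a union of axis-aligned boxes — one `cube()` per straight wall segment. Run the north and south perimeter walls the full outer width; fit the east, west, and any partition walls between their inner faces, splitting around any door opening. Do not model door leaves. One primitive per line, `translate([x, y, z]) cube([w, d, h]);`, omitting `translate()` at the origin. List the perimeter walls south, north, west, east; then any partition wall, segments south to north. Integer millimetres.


cube([7000, 100, 3000]);
translate([0, 4400, 0]) cube([7000, 100, 3000]);
translate([0, 100, 0]) cube([100, 4300, 3000]);
translate([6900, 100, 0]) cube([100, 4300, 3000]);
translate([3500, 100, 0]) cube([100, 2500, 3000]);
translate([3500, 3600, 0]) cube([100, 800, 3000]);


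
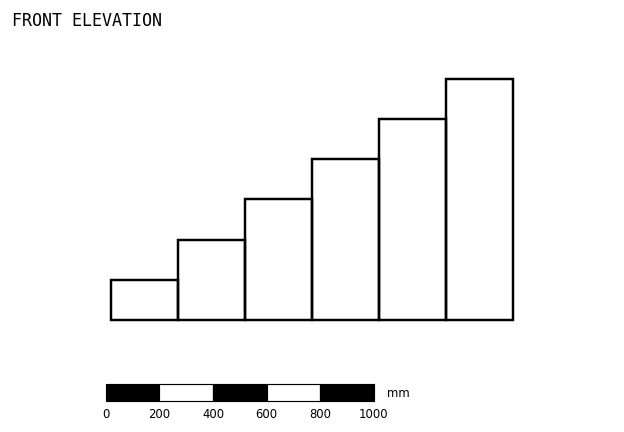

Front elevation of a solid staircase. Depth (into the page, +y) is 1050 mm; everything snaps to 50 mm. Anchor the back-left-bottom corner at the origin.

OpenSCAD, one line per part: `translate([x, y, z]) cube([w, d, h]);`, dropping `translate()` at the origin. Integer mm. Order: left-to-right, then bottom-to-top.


cube([250, 1050, 150]);
translate([250, 0, 0]) cube([250, 1050, 300]);
translate([500, 0, 0]) cube([250, 1050, 450]);
translate([750, 0, 0]) cube([250, 1050, 600]);
translate([1000, 0, 0]) cube([250, 1050, 750]);
translate([1250, 0, 0]) cube([250, 1050, 900]);


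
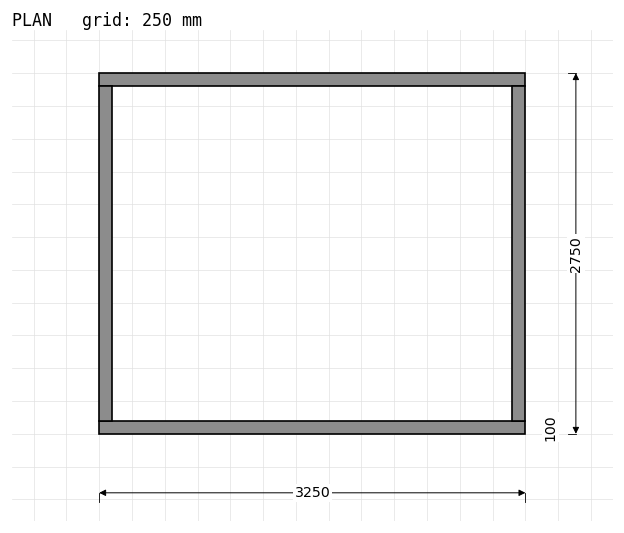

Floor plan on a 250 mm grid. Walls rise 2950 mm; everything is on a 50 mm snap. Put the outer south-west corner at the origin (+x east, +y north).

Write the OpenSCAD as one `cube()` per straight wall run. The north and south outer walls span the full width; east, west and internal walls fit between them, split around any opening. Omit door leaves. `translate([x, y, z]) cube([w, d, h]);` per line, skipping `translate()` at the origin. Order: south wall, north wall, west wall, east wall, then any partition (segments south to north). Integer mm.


cube([3250, 100, 2950]);
translate([0, 2650, 0]) cube([3250, 100, 2950]);
translate([0, 100, 0]) cube([100, 2550, 2950]);
translate([3150, 100, 0]) cube([100, 2550, 2950]);


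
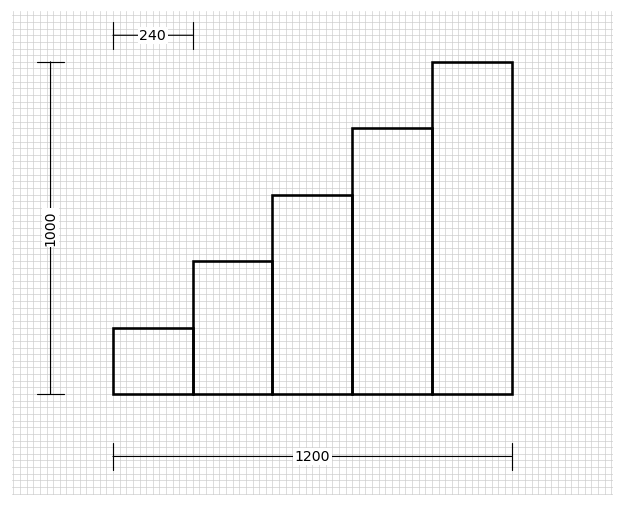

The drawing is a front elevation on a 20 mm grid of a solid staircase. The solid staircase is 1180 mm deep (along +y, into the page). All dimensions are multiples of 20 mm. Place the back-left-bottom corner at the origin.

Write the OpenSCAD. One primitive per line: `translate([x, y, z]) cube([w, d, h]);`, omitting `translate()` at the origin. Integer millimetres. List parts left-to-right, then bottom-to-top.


cube([240, 1180, 200]);
translate([240, 0, 0]) cube([240, 1180, 400]);
translate([480, 0, 0]) cube([240, 1180, 600]);
translate([720, 0, 0]) cube([240, 1180, 800]);
translate([960, 0, 0]) cube([240, 1180, 1000]);


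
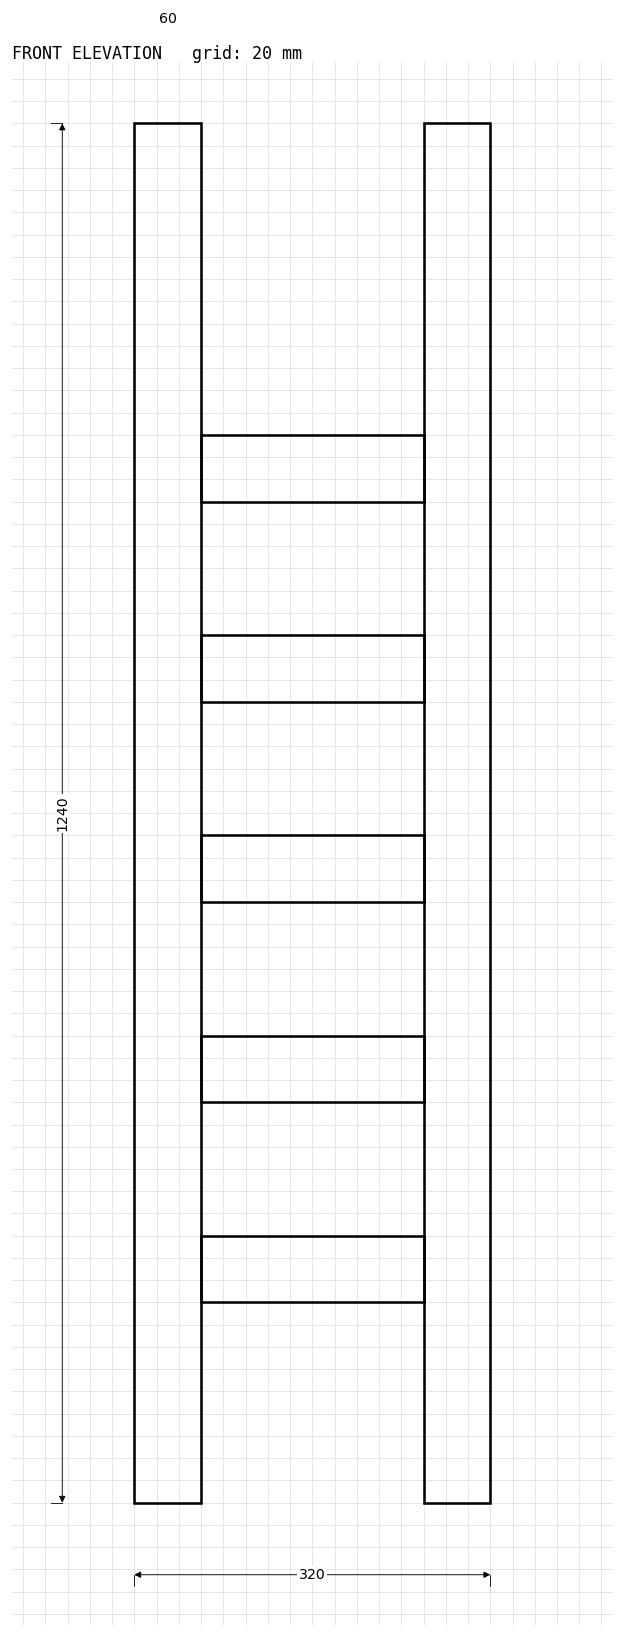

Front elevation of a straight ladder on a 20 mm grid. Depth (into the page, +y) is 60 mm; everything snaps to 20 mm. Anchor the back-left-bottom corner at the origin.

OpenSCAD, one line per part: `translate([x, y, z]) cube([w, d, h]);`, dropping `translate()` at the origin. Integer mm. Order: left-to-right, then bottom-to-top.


cube([60, 60, 1240]);
translate([60, 0, 180]) cube([200, 60, 60]);
translate([60, 0, 360]) cube([200, 60, 60]);
translate([60, 0, 540]) cube([200, 60, 60]);
translate([60, 0, 720]) cube([200, 60, 60]);
translate([60, 0, 900]) cube([200, 60, 60]);
translate([260, 0, 0]) cube([60, 60, 1240]);
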